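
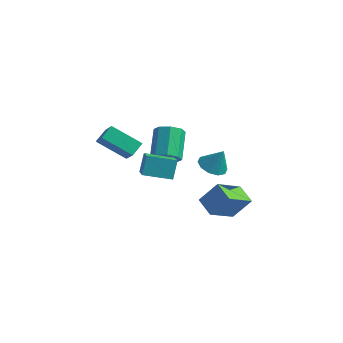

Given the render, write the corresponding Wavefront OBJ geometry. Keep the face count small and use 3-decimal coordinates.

v 2.043 -0.837 1.862
v 2.672 -0.312 1.49
v 2.637 -0.643 3.138
v 2.245 0.011 1.639
v 1.741 0.011 1.874
v 1.352 -0.313 2.105
v 1.227 -0.837 2.243
v 1.414 -1.361 2.235
v 1.841 -1.685 2.085
v 2.345 -1.685 1.85
v 2.734 -1.36 1.62
v 2.859 -0.836 1.482
v -3.304 2.478 -1.413
v -2.47 2.508 -0.981
v -3.222 3.992 0.366
v -4.056 3.962 -0.067
v -2.516 2.978 -1.524
v -3.267 4.462 -0.177
v -3.023 3.155 -2.002
v -3.775 4.639 -0.655
v -3.695 2.936 -2.135
v -4.447 4.419 -0.789
v -4.138 2.448 -1.846
v -4.89 3.932 -0.499
v -4.093 1.978 -1.303
v -4.844 3.462 0.044
v -3.585 1.801 -0.825
v -4.337 3.285 0.522
v -2.913 2.021 -0.691
v -3.665 3.504 0.655
v -3.753 -3.685 3.239
v -3.695 -2.852 3.752
v -2.112 -3.117 2.131
v -2.054 -2.284 2.644
v -2.826 -4.376 4.256
v -2.768 -3.543 4.769
v -1.185 -3.808 3.148
v -1.127 -2.975 3.661
v -0.206 1.256 -3.106
v 0.664 1.876 -1.77
v 0.202 3.056 -4.208
v 1.072 3.676 -2.873
v 0.928 0.704 -3.587
v 1.798 1.324 -2.252
v 1.336 2.504 -4.69
v 2.206 3.124 -3.354
v -1.644 -2.299 0.502
v -1.788 -1.638 1.647
v -2.733 -1.014 -0.377
v -2.877 -0.353 0.768
v -0.223 -1.347 0.132
v -0.367 -0.686 1.277
v -1.312 -0.062 -0.747
v -1.456 0.599 0.398
f 2 1 4
f 2 4 3
f 4 1 5
f 4 5 3
f 5 1 6
f 5 6 3
f 6 1 7
f 6 7 3
f 7 1 8
f 7 8 3
f 8 1 9
f 8 9 3
f 9 1 10
f 9 10 3
f 10 1 11
f 10 11 3
f 11 1 12
f 11 12 3
f 12 1 2
f 12 2 3
f 14 13 17
f 14 17 15
f 15 17 18
f 15 18 16
f 17 13 19
f 17 19 18
f 18 19 20
f 18 20 16
f 19 13 21
f 19 21 20
f 20 21 22
f 20 22 16
f 21 13 23
f 21 23 22
f 22 23 24
f 22 24 16
f 23 13 25
f 23 25 24
f 24 25 26
f 24 26 16
f 25 13 27
f 25 27 26
f 26 27 28
f 26 28 16
f 27 13 29
f 27 29 28
f 28 29 30
f 28 30 16
f 29 13 14
f 29 14 30
f 30 14 15
f 30 15 16
f 32 34 31
f 35 32 31
f 31 34 33
f 33 35 31
f 32 38 34
f 36 32 35
f 36 38 32
f 34 38 33
f 37 35 33
f 33 38 37
f 37 36 35
f 38 36 37
f 40 42 39
f 43 40 39
f 39 42 41
f 41 43 39
f 40 46 42
f 44 40 43
f 44 46 40
f 42 46 41
f 45 43 41
f 41 46 45
f 45 44 43
f 46 44 45
f 48 50 47
f 51 48 47
f 47 50 49
f 49 51 47
f 48 54 50
f 52 48 51
f 52 54 48
f 50 54 49
f 53 51 49
f 49 54 53
f 53 52 51
f 54 52 53



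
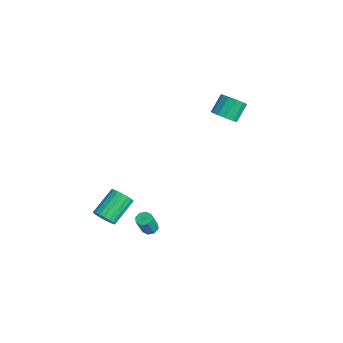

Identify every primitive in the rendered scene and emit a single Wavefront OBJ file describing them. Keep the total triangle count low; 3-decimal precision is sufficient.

v -0.035 -4.083 -4.005
v 0.248 -4.423 -3.362
v -0.562 -3.037 -2.273
v -0.845 -2.697 -2.915
v 0.502 -4.204 -3.452
v -0.308 -2.818 -2.362
v 0.65 -3.961 -3.651
v -0.161 -2.575 -2.561
v 0.662 -3.742 -3.92
v -0.149 -2.356 -2.831
v 0.536 -3.591 -4.206
v -0.274 -2.205 -3.117
v 0.297 -3.537 -4.452
v -0.513 -2.151 -3.363
v -0.008 -3.591 -4.61
v -0.818 -2.206 -3.52
v -0.318 -3.743 -4.647
v -1.128 -2.357 -3.558
v -0.572 -3.962 -4.558
v -1.382 -2.576 -3.468
v -0.719 -4.205 -4.359
v -1.53 -2.819 -3.269
v -0.731 -4.424 -4.089
v -1.542 -3.038 -3
v -0.606 -4.575 -3.803
v -1.416 -3.189 -2.714
v -0.367 -4.629 -3.557
v -1.177 -3.243 -2.468
v -0.062 -4.574 -3.4
v -0.872 -3.189 -2.31
v 1.826 -1.888 -4.01
v 2.205 -2.164 -4.234
v 2.594 -2.668 -2.954
v 2.214 -2.392 -2.73
v 2.325 -1.8 -4.127
v 2.713 -2.304 -2.846
v 2.152 -1.487 -3.951
v 2.54 -1.992 -2.671
v 1.788 -1.409 -3.81
v 2.176 -1.914 -2.53
v 1.446 -1.612 -3.786
v 1.835 -2.116 -2.506
v 1.327 -1.976 -3.894
v 1.715 -2.48 -2.613
v 1.5 -2.288 -4.069
v 1.888 -2.793 -2.789
v 1.864 -2.366 -4.21
v 2.252 -2.871 -2.93
v -0.827 3.545 2.537
v -0.107 3.382 2.958
v -0.553 4.173 4.025
v -1.273 4.335 3.603
v -0.026 3.777 2.7
v -0.472 4.567 3.766
v -0.199 4.098 2.39
v -0.645 4.888 3.456
v -0.571 4.244 2.126
v -1.017 5.034 3.192
v -1.025 4.167 1.993
v -1.471 4.957 3.059
v -1.416 3.893 2.032
v -1.862 4.683 3.099
v -1.62 3.509 2.232
v -2.066 4.299 3.298
v -1.572 3.135 2.529
v -2.018 3.926 3.595
v -1.287 2.892 2.828
v -1.733 3.682 3.894
v -0.857 2.857 3.034
v -1.303 3.647 4.101
v -0.417 3.039 3.083
v -0.863 3.829 4.149
f 2 1 5
f 2 5 3
f 3 5 6
f 3 6 4
f 5 1 7
f 5 7 6
f 6 7 8
f 6 8 4
f 7 1 9
f 7 9 8
f 8 9 10
f 8 10 4
f 9 1 11
f 9 11 10
f 10 11 12
f 10 12 4
f 11 1 13
f 11 13 12
f 12 13 14
f 12 14 4
f 13 1 15
f 13 15 14
f 14 15 16
f 14 16 4
f 15 1 17
f 15 17 16
f 16 17 18
f 16 18 4
f 17 1 19
f 17 19 18
f 18 19 20
f 18 20 4
f 19 1 21
f 19 21 20
f 20 21 22
f 20 22 4
f 21 1 23
f 21 23 22
f 22 23 24
f 22 24 4
f 23 1 25
f 23 25 24
f 24 25 26
f 24 26 4
f 25 1 27
f 25 27 26
f 26 27 28
f 26 28 4
f 27 1 29
f 27 29 28
f 28 29 30
f 28 30 4
f 29 1 2
f 29 2 30
f 30 2 3
f 30 3 4
f 32 31 35
f 32 35 33
f 33 35 36
f 33 36 34
f 35 31 37
f 35 37 36
f 36 37 38
f 36 38 34
f 37 31 39
f 37 39 38
f 38 39 40
f 38 40 34
f 39 31 41
f 39 41 40
f 40 41 42
f 40 42 34
f 41 31 43
f 41 43 42
f 42 43 44
f 42 44 34
f 43 31 45
f 43 45 44
f 44 45 46
f 44 46 34
f 45 31 47
f 45 47 46
f 46 47 48
f 46 48 34
f 47 31 32
f 47 32 48
f 48 32 33
f 48 33 34
f 50 49 53
f 50 53 51
f 51 53 54
f 51 54 52
f 53 49 55
f 53 55 54
f 54 55 56
f 54 56 52
f 55 49 57
f 55 57 56
f 56 57 58
f 56 58 52
f 57 49 59
f 57 59 58
f 58 59 60
f 58 60 52
f 59 49 61
f 59 61 60
f 60 61 62
f 60 62 52
f 61 49 63
f 61 63 62
f 62 63 64
f 62 64 52
f 63 49 65
f 63 65 64
f 64 65 66
f 64 66 52
f 65 49 67
f 65 67 66
f 66 67 68
f 66 68 52
f 67 49 69
f 67 69 68
f 68 69 70
f 68 70 52
f 69 49 71
f 69 71 70
f 70 71 72
f 70 72 52
f 71 49 50
f 71 50 72
f 72 50 51
f 72 51 52



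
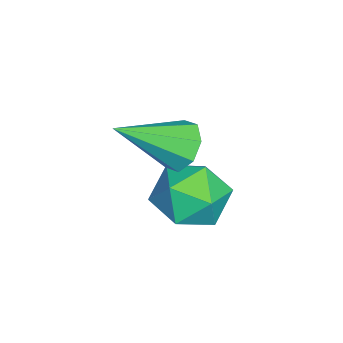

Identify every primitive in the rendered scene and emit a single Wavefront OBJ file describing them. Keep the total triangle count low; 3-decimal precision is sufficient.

v -1.87 1.985 -3.527
v -1.424 1.213 -3.179
v -3.156 1.587 -2.761
v -2.71 0.815 -2.413
v -2.45 1.689 -2.122
v -1.656 1.935 -2.596
v -2.924 0.865 -3.344
v -2.13 1.111 -3.818
v -2.076 0.521 -3.066
v -1.783 1.03 -2.311
v -2.797 1.77 -3.629
v -2.504 2.279 -2.874
v -2.247 1.207 -1.287
v -1.676 1.234 -1.638
v -1.573 -0.107 -0.293
v -1.671 1.545 -1.23
v -2.003 1.658 -0.856
v -2.477 1.507 -0.734
v -2.817 1.18 -0.936
v -2.822 0.869 -1.344
v -2.491 0.756 -1.718
v -2.016 0.907 -1.84
f 1 12 6
f 1 6 2
f 1 2 8
f 1 8 11
f 1 11 12
f 2 6 10
f 6 12 5
f 12 11 3
f 11 8 7
f 8 2 9
f 4 10 5
f 4 5 3
f 4 3 7
f 4 7 9
f 4 9 10
f 5 10 6
f 3 5 12
f 7 3 11
f 9 7 8
f 10 9 2
f 14 13 16
f 14 16 15
f 16 13 17
f 16 17 15
f 17 13 18
f 17 18 15
f 18 13 19
f 18 19 15
f 19 13 20
f 19 20 15
f 20 13 21
f 20 21 15
f 21 13 22
f 21 22 15
f 22 13 14
f 22 14 15



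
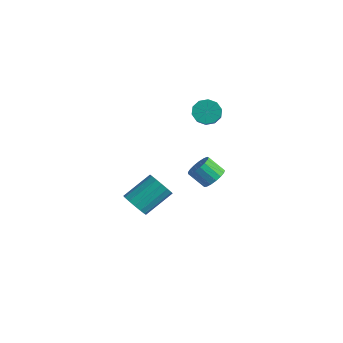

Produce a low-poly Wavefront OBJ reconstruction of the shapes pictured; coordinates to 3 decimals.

v -1.565 2.667 -1.675
v -0.962 2.591 -1.156
v -1.771 2.116 -0.285
v -2.375 2.193 -0.805
v -1.096 2.943 -1.089
v -1.906 2.468 -0.218
v -1.338 3.232 -1.156
v -2.148 2.757 -0.286
v -1.632 3.392 -1.342
v -2.442 2.917 -0.472
v -1.911 3.385 -1.605
v -2.72 2.911 -0.735
v -2.11 3.215 -1.884
v -2.92 2.74 -1.013
v -2.185 2.918 -2.115
v -2.994 2.444 -1.244
v -2.117 2.565 -2.245
v -2.927 2.09 -1.375
v -1.923 2.235 -2.245
v -2.733 1.76 -1.374
v -1.648 2.004 -2.114
v -2.457 1.529 -1.244
v -1.353 1.925 -1.883
v -2.162 1.45 -1.012
v -1.107 2.016 -1.604
v -1.916 1.541 -0.734
v -0.965 2.256 -1.342
v -1.775 1.781 -0.471
v 0.213 -4.49 0.578
v 0.987 -4.752 0.724
v 1.301 -3.213 1.828
v 0.527 -2.95 1.682
v 1.017 -4.506 0.373
v 1.331 -2.967 1.477
v 0.832 -4.256 0.077
v 1.146 -2.717 1.181
v 0.481 -4.069 -0.085
v 0.795 -2.529 1.019
v 0.059 -3.994 -0.069
v 0.372 -2.455 1.035
v -0.323 -4.052 0.12
v -0.009 -2.513 1.224
v -0.561 -4.227 0.432
v -0.247 -2.688 1.536
v -0.591 -4.473 0.783
v -0.277 -2.934 1.887
v -0.406 -4.723 1.079
v -0.092 -3.184 2.183
v -0.055 -4.911 1.241
v 0.259 -3.371 2.345
v 0.368 -4.985 1.225
v 0.681 -3.446 2.329
v 0.749 -4.927 1.036
v 1.063 -3.388 2.14
v -2.875 3.274 2.784
v -2.567 2.892 2.115
v -1.756 2.124 2.926
v -2.065 2.506 3.596
v -2.275 3.303 2.212
v -1.464 2.535 3.023
v -2.212 3.702 2.528
v -1.402 2.934 3.339
v -2.403 3.938 2.941
v -1.593 3.17 3.753
v -2.774 3.92 3.295
v -1.964 3.153 4.106
v -3.184 3.656 3.454
v -2.373 2.888 4.265
v -3.476 3.245 3.357
v -2.665 2.477 4.168
v -3.538 2.846 3.041
v -2.728 2.078 3.852
v -3.347 2.61 2.627
v -2.537 1.842 3.439
v -2.976 2.627 2.274
v -2.166 1.86 3.085
f 2 1 5
f 2 5 3
f 3 5 6
f 3 6 4
f 5 1 7
f 5 7 6
f 6 7 8
f 6 8 4
f 7 1 9
f 7 9 8
f 8 9 10
f 8 10 4
f 9 1 11
f 9 11 10
f 10 11 12
f 10 12 4
f 11 1 13
f 11 13 12
f 12 13 14
f 12 14 4
f 13 1 15
f 13 15 14
f 14 15 16
f 14 16 4
f 15 1 17
f 15 17 16
f 16 17 18
f 16 18 4
f 17 1 19
f 17 19 18
f 18 19 20
f 18 20 4
f 19 1 21
f 19 21 20
f 20 21 22
f 20 22 4
f 21 1 23
f 21 23 22
f 22 23 24
f 22 24 4
f 23 1 25
f 23 25 24
f 24 25 26
f 24 26 4
f 25 1 27
f 25 27 26
f 26 27 28
f 26 28 4
f 27 1 2
f 27 2 28
f 28 2 3
f 28 3 4
f 30 29 33
f 30 33 31
f 31 33 34
f 31 34 32
f 33 29 35
f 33 35 34
f 34 35 36
f 34 36 32
f 35 29 37
f 35 37 36
f 36 37 38
f 36 38 32
f 37 29 39
f 37 39 38
f 38 39 40
f 38 40 32
f 39 29 41
f 39 41 40
f 40 41 42
f 40 42 32
f 41 29 43
f 41 43 42
f 42 43 44
f 42 44 32
f 43 29 45
f 43 45 44
f 44 45 46
f 44 46 32
f 45 29 47
f 45 47 46
f 46 47 48
f 46 48 32
f 47 29 49
f 47 49 48
f 48 49 50
f 48 50 32
f 49 29 51
f 49 51 50
f 50 51 52
f 50 52 32
f 51 29 53
f 51 53 52
f 52 53 54
f 52 54 32
f 53 29 30
f 53 30 54
f 54 30 31
f 54 31 32
f 56 55 59
f 56 59 57
f 57 59 60
f 57 60 58
f 59 55 61
f 59 61 60
f 60 61 62
f 60 62 58
f 61 55 63
f 61 63 62
f 62 63 64
f 62 64 58
f 63 55 65
f 63 65 64
f 64 65 66
f 64 66 58
f 65 55 67
f 65 67 66
f 66 67 68
f 66 68 58
f 67 55 69
f 67 69 68
f 68 69 70
f 68 70 58
f 69 55 71
f 69 71 70
f 70 71 72
f 70 72 58
f 71 55 73
f 71 73 72
f 72 73 74
f 72 74 58
f 73 55 75
f 73 75 74
f 74 75 76
f 74 76 58
f 75 55 56
f 75 56 76
f 76 56 57
f 76 57 58



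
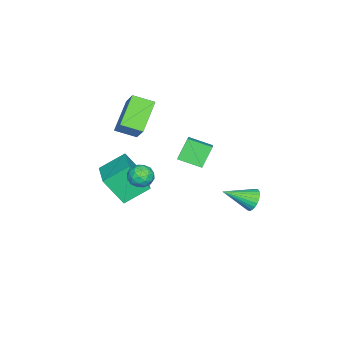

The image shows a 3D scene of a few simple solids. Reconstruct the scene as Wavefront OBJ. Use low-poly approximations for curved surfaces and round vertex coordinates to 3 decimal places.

v 0.395 0.109 3.99
v 1.495 0.525 4.694
v 0.193 1.346 3.576
v 1.292 1.762 4.28
v 1.168 -0.122 2.92
v 2.267 0.294 3.624
v 0.965 1.115 2.506
v 2.065 1.531 3.21
v 1.102 -1.712 1.55
v 1.588 -1.232 1.248
v 1.932 -2.588 1.492
v 2.418 -2.108 1.19
v 2.213 -2.032 1.903
v 1.7 -1.49 1.94
v 1.82 -2.33 0.8
v 1.307 -1.788 0.837
v 2.031 -1.614 0.785
v 2.274 -1.43 1.466
v 1.246 -2.39 1.274
v 1.489 -2.206 1.955
v 1.272 -1.395 1.404
v 2.248 -2.425 1.336
v 2.127 -2.38 1.755
v 2.413 -2.098 1.577
v 1.338 -1.547 1.811
v 1.623 -1.265 1.633
v 1.991 -1.735 2.018
v 1.897 -2.555 1.107
v 2.182 -2.273 0.929
v 1.107 -1.722 1.163
v 1.393 -1.44 0.985
v 1.529 -2.085 0.722
v 1.818 -1.337 0.954
v 2.306 -1.852 0.92
v 1.955 -1.983 0.691
v 1.653 -1.664 0.712
v 1.961 -1.229 1.355
v 2.449 -1.744 1.32
v 2.328 -1.699 1.74
v 2.027 -1.381 1.761
v 2.221 -1.453 1.082
v 1.071 -2.076 1.42
v 1.559 -2.591 1.385
v 1.493 -2.439 0.979
v 1.192 -2.121 1
v 1.214 -1.968 1.82
v 1.702 -2.483 1.786
v 1.867 -2.156 2.028
v 1.565 -1.837 2.049
v 1.299 -2.367 1.658
v -3.884 2.047 -3.299
v -3.327 2.086 -3.784
v -3.056 0.633 -2.461
v -3.233 2.264 -3.576
v -3.239 2.408 -3.326
v -3.343 2.498 -3.072
v -3.529 2.519 -2.853
v -3.769 2.468 -2.701
v -4.027 2.353 -2.64
v -4.263 2.191 -2.68
v -4.441 2.008 -2.813
v -4.535 1.83 -3.021
v -4.529 1.686 -3.271
v -4.425 1.596 -3.525
v -4.239 1.575 -3.745
v -3.999 1.626 -3.896
v -3.741 1.741 -3.957
v -3.505 1.902 -3.918
v -1.759 -3.696 1.521
v -1.401 -4.831 1.965
v -3.392 -3.728 2.761
v -3.033 -4.862 3.204
v -0.807 -2.898 2.796
v -0.448 -4.032 3.239
v -2.439 -2.929 4.035
v -2.081 -4.064 4.479
v 0.487 -4.847 0.25
v -0.395 -3.755 1.117
v 0.26 -3.795 -1.304
v -0.622 -2.703 -0.437
v 2.202 -3.817 0.697
v 1.32 -2.725 1.564
v 1.975 -2.765 -0.857
v 1.093 -1.673 0.01
f 2 4 1
f 5 2 1
f 1 4 3
f 3 5 1
f 2 8 4
f 6 2 5
f 6 8 2
f 4 8 3
f 7 5 3
f 3 8 7
f 7 6 5
f 8 6 7
f 9 46 25
f 46 20 49
f 25 49 14
f 46 49 25
f 9 25 21
f 25 14 26
f 21 26 10
f 25 26 21
f 9 21 30
f 21 10 31
f 30 31 16
f 21 31 30
f 9 30 42
f 30 16 45
f 42 45 19
f 30 45 42
f 9 42 46
f 42 19 50
f 46 50 20
f 42 50 46
f 10 26 37
f 26 14 40
f 37 40 18
f 26 40 37
f 14 49 27
f 49 20 48
f 27 48 13
f 49 48 27
f 20 50 47
f 50 19 43
f 47 43 11
f 50 43 47
f 19 45 44
f 45 16 32
f 44 32 15
f 45 32 44
f 16 31 36
f 31 10 33
f 36 33 17
f 31 33 36
f 12 38 24
f 38 18 39
f 24 39 13
f 38 39 24
f 12 24 22
f 24 13 23
f 22 23 11
f 24 23 22
f 12 22 29
f 22 11 28
f 29 28 15
f 22 28 29
f 12 29 34
f 29 15 35
f 34 35 17
f 29 35 34
f 12 34 38
f 34 17 41
f 38 41 18
f 34 41 38
f 13 39 27
f 39 18 40
f 27 40 14
f 39 40 27
f 11 23 47
f 23 13 48
f 47 48 20
f 23 48 47
f 15 28 44
f 28 11 43
f 44 43 19
f 28 43 44
f 17 35 36
f 35 15 32
f 36 32 16
f 35 32 36
f 18 41 37
f 41 17 33
f 37 33 10
f 41 33 37
f 52 51 54
f 52 54 53
f 54 51 55
f 54 55 53
f 55 51 56
f 55 56 53
f 56 51 57
f 56 57 53
f 57 51 58
f 57 58 53
f 58 51 59
f 58 59 53
f 59 51 60
f 59 60 53
f 60 51 61
f 60 61 53
f 61 51 62
f 61 62 53
f 62 51 63
f 62 63 53
f 63 51 64
f 63 64 53
f 64 51 65
f 64 65 53
f 65 51 66
f 65 66 53
f 66 51 67
f 66 67 53
f 67 51 68
f 67 68 53
f 68 51 52
f 68 52 53
f 70 72 69
f 73 70 69
f 69 72 71
f 71 73 69
f 70 76 72
f 74 70 73
f 74 76 70
f 72 76 71
f 75 73 71
f 71 76 75
f 75 74 73
f 76 74 75
f 78 80 77
f 81 78 77
f 77 80 79
f 79 81 77
f 78 84 80
f 82 78 81
f 82 84 78
f 80 84 79
f 83 81 79
f 79 84 83
f 83 82 81
f 84 82 83



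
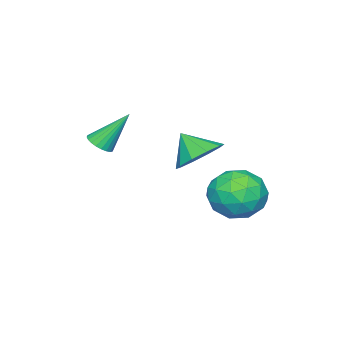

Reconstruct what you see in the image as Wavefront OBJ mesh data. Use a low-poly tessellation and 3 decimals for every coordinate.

v -0.557 3.248 -0.41
v 0.077 3.277 -1.488
v -1.017 1.303 -0.732
v -0.383 1.332 -1.81
v 0.23 1.409 -0.722
v 0.514 2.611 -0.523
v -1.454 1.969 -1.697
v -1.17 3.171 -1.498
v -0.478 2.486 -2.284
v 0.563 2.14 -1.681
v -1.503 2.44 -0.539
v -0.462 2.094 0.064
v -0.199 3.433 -0.921
v -0.741 1.147 -1.299
v -0.38 1.192 -0.66
v -0.008 1.209 -1.294
v 0.057 3.042 -0.353
v 0.43 3.059 -0.987
v 0.52 1.961 -0.537
v -1.37 1.521 -1.233
v -0.997 1.538 -1.867
v -0.932 3.371 -0.926
v -0.56 3.388 -1.56
v -1.46 2.619 -1.683
v -0.153 2.985 -2.022
v -0.423 1.842 -2.211
v -1.053 2.216 -2.145
v -0.886 2.923 -2.028
v 0.459 2.782 -1.668
v 0.188 1.639 -1.857
v 0.549 1.684 -1.218
v 0.716 2.391 -1.101
v 0.133 2.317 -2.136
v -1.128 2.941 -0.363
v -1.399 1.798 -0.552
v -1.656 2.189 -1.119
v -1.489 2.896 -1.002
v -0.517 2.738 -0.009
v -0.787 1.595 -0.198
v -0.054 1.657 -0.192
v 0.113 2.364 -0.075
v -1.073 2.263 -0.084
v 1.931 -2.289 1.308
v 2.487 -2.072 1.433
v 1.249 -1.411 2.812
v 2.4 -1.9 1.293
v 2.242 -1.787 1.156
v 2.036 -1.751 1.041
v 1.814 -1.797 0.968
v 1.61 -1.918 0.946
v 1.455 -2.095 0.979
v 1.372 -2.302 1.063
v 1.375 -2.507 1.183
v 1.461 -2.679 1.323
v 1.62 -2.792 1.461
v 1.825 -2.828 1.575
v 2.047 -2.782 1.649
v 2.251 -2.661 1.671
v 2.406 -2.484 1.637
v 2.489 -2.277 1.554
v 2.016 2.241 1.85
v 3.031 2.05 1.728
v 1.964 1.359 2.79
v 2.969 2.518 2.164
v 2.542 2.88 2.481
v 1.915 2.998 2.556
v 1.326 2.827 2.362
v 1.001 2.432 1.973
v 1.064 1.965 1.537
v 1.491 1.603 1.22
v 2.118 1.485 1.145
v 2.707 1.656 1.339
f 1 38 17
f 38 12 41
f 17 41 6
f 38 41 17
f 1 17 13
f 17 6 18
f 13 18 2
f 17 18 13
f 1 13 22
f 13 2 23
f 22 23 8
f 13 23 22
f 1 22 34
f 22 8 37
f 34 37 11
f 22 37 34
f 1 34 38
f 34 11 42
f 38 42 12
f 34 42 38
f 2 18 29
f 18 6 32
f 29 32 10
f 18 32 29
f 6 41 19
f 41 12 40
f 19 40 5
f 41 40 19
f 12 42 39
f 42 11 35
f 39 35 3
f 42 35 39
f 11 37 36
f 37 8 24
f 36 24 7
f 37 24 36
f 8 23 28
f 23 2 25
f 28 25 9
f 23 25 28
f 4 30 16
f 30 10 31
f 16 31 5
f 30 31 16
f 4 16 14
f 16 5 15
f 14 15 3
f 16 15 14
f 4 14 21
f 14 3 20
f 21 20 7
f 14 20 21
f 4 21 26
f 21 7 27
f 26 27 9
f 21 27 26
f 4 26 30
f 26 9 33
f 30 33 10
f 26 33 30
f 5 31 19
f 31 10 32
f 19 32 6
f 31 32 19
f 3 15 39
f 15 5 40
f 39 40 12
f 15 40 39
f 7 20 36
f 20 3 35
f 36 35 11
f 20 35 36
f 9 27 28
f 27 7 24
f 28 24 8
f 27 24 28
f 10 33 29
f 33 9 25
f 29 25 2
f 33 25 29
f 44 43 46
f 44 46 45
f 46 43 47
f 46 47 45
f 47 43 48
f 47 48 45
f 48 43 49
f 48 49 45
f 49 43 50
f 49 50 45
f 50 43 51
f 50 51 45
f 51 43 52
f 51 52 45
f 52 43 53
f 52 53 45
f 53 43 54
f 53 54 45
f 54 43 55
f 54 55 45
f 55 43 56
f 55 56 45
f 56 43 57
f 56 57 45
f 57 43 58
f 57 58 45
f 58 43 59
f 58 59 45
f 59 43 60
f 59 60 45
f 60 43 44
f 60 44 45
f 62 61 64
f 62 64 63
f 64 61 65
f 64 65 63
f 65 61 66
f 65 66 63
f 66 61 67
f 66 67 63
f 67 61 68
f 67 68 63
f 68 61 69
f 68 69 63
f 69 61 70
f 69 70 63
f 70 61 71
f 70 71 63
f 71 61 72
f 71 72 63
f 72 61 62
f 72 62 63



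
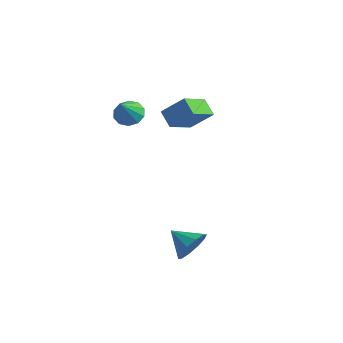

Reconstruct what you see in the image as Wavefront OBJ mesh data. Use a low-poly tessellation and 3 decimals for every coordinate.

v -1.74 -1.834 2.208
v -1.334 -2.265 1.699
v -1.26 -2.806 3.412
v -1.044 -1.917 1.864
v -1.02 -1.537 2.161
v -1.271 -1.271 2.475
v -1.701 -1.22 2.687
v -2.145 -1.404 2.716
v -2.435 -1.752 2.551
v -2.459 -2.132 2.255
v -2.209 -2.398 1.94
v -1.779 -2.449 1.728
v 3.931 -3.425 -3.628
v 4.36 -3.663 -2.814
v 2.709 -3.595 -3.032
v 4.28 -3.082 -2.814
v 4.066 -2.631 -3.124
v 3.801 -2.484 -3.627
v 3.586 -2.697 -4.13
v 3.502 -3.188 -4.441
v 3.582 -3.769 -4.442
v 3.796 -4.219 -4.131
v 4.061 -4.366 -3.629
v 4.277 -4.154 -3.125
v -0.123 0.68 0.816
v 0.028 -0.895 1.608
v -0.933 0.91 1.427
v -0.782 -0.666 2.219
v 0.822 1.286 1.841
v 0.973 -0.29 2.633
v 0.012 1.515 2.452
v 0.163 -0.06 3.244
f 2 1 4
f 2 4 3
f 4 1 5
f 4 5 3
f 5 1 6
f 5 6 3
f 6 1 7
f 6 7 3
f 7 1 8
f 7 8 3
f 8 1 9
f 8 9 3
f 9 1 10
f 9 10 3
f 10 1 11
f 10 11 3
f 11 1 12
f 11 12 3
f 12 1 2
f 12 2 3
f 14 13 16
f 14 16 15
f 16 13 17
f 16 17 15
f 17 13 18
f 17 18 15
f 18 13 19
f 18 19 15
f 19 13 20
f 19 20 15
f 20 13 21
f 20 21 15
f 21 13 22
f 21 22 15
f 22 13 23
f 22 23 15
f 23 13 24
f 23 24 15
f 24 13 14
f 24 14 15
f 26 28 25
f 29 26 25
f 25 28 27
f 27 29 25
f 26 32 28
f 30 26 29
f 30 32 26
f 28 32 27
f 31 29 27
f 27 32 31
f 31 30 29
f 32 30 31



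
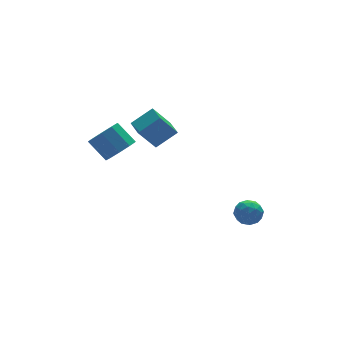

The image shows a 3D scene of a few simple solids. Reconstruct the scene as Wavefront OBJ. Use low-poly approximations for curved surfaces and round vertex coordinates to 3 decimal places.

v -2.055 -0.271 0.894
v -1.286 0.002 1.093
v -1.796 0.804 1.965
v -2.565 0.531 1.766
v -1.505 0.322 0.67
v -2.015 1.125 1.541
v -1.981 0.365 0.351
v -2.491 1.168 1.223
v -2.492 0.11 0.287
v -3.002 0.913 1.158
v -2.798 -0.323 0.507
v -3.309 0.48 1.378
v -2.757 -0.732 0.908
v -3.267 0.07 1.779
v -2.387 -0.926 1.303
v -2.897 -0.123 2.174
v -1.862 -0.813 1.507
v -2.372 -0.01 2.378
v -1.427 -0.447 1.424
v -1.937 0.356 2.295
v -1.632 -1.205 2.524
v -0.625 -1.286 3.26
v -1.551 -0.208 2.523
v -0.544 -0.289 3.259
v -0.816 -1.271 1.401
v 0.191 -1.352 2.137
v -0.735 -0.274 1.4
v 0.272 -0.355 2.136
v 3.03 -1.823 -3.059
v 3.7 -2.095 -3.009
v 2.86 -2.425 -4.051
v 3.53 -2.697 -4.001
v 3.021 -2.899 -3.526
v 3.126 -2.527 -2.913
v 3.434 -1.993 -4.147
v 3.539 -1.621 -3.534
v 3.95 -2.2 -3.681
v 3.695 -2.76 -3.298
v 2.865 -1.76 -3.762
v 2.61 -2.32 -3.379
v 3.38 -1.906 -2.946
v 3.18 -2.614 -4.114
v 2.88 -2.733 -3.834
v 3.275 -2.893 -3.805
v 3.042 -2.16 -2.89
v 3.436 -2.32 -2.861
v 3.037 -2.793 -3.165
v 3.124 -2.2 -4.199
v 3.518 -2.36 -4.17
v 3.285 -1.627 -3.255
v 3.68 -1.787 -3.226
v 3.523 -1.727 -3.895
v 3.921 -2.127 -3.312
v 3.821 -2.482 -3.896
v 3.765 -2.068 -3.982
v 3.827 -1.849 -3.621
v 3.771 -2.457 -3.087
v 3.671 -2.811 -3.671
v 3.371 -2.93 -3.391
v 3.433 -2.711 -3.031
v 3.918 -2.519 -3.482
v 2.889 -1.709 -3.389
v 2.789 -2.063 -3.973
v 3.127 -1.809 -4.029
v 3.189 -1.59 -3.669
v 2.739 -2.038 -3.164
v 2.639 -2.393 -3.748
v 2.733 -2.671 -3.439
v 2.795 -2.452 -3.078
v 2.642 -2.001 -3.578
f 2 1 5
f 2 5 3
f 3 5 6
f 3 6 4
f 5 1 7
f 5 7 6
f 6 7 8
f 6 8 4
f 7 1 9
f 7 9 8
f 8 9 10
f 8 10 4
f 9 1 11
f 9 11 10
f 10 11 12
f 10 12 4
f 11 1 13
f 11 13 12
f 12 13 14
f 12 14 4
f 13 1 15
f 13 15 14
f 14 15 16
f 14 16 4
f 15 1 17
f 15 17 16
f 16 17 18
f 16 18 4
f 17 1 19
f 17 19 18
f 18 19 20
f 18 20 4
f 19 1 2
f 19 2 20
f 20 2 3
f 20 3 4
f 22 24 21
f 25 22 21
f 21 24 23
f 23 25 21
f 22 28 24
f 26 22 25
f 26 28 22
f 24 28 23
f 27 25 23
f 23 28 27
f 27 26 25
f 28 26 27
f 29 66 45
f 66 40 69
f 45 69 34
f 66 69 45
f 29 45 41
f 45 34 46
f 41 46 30
f 45 46 41
f 29 41 50
f 41 30 51
f 50 51 36
f 41 51 50
f 29 50 62
f 50 36 65
f 62 65 39
f 50 65 62
f 29 62 66
f 62 39 70
f 66 70 40
f 62 70 66
f 30 46 57
f 46 34 60
f 57 60 38
f 46 60 57
f 34 69 47
f 69 40 68
f 47 68 33
f 69 68 47
f 40 70 67
f 70 39 63
f 67 63 31
f 70 63 67
f 39 65 64
f 65 36 52
f 64 52 35
f 65 52 64
f 36 51 56
f 51 30 53
f 56 53 37
f 51 53 56
f 32 58 44
f 58 38 59
f 44 59 33
f 58 59 44
f 32 44 42
f 44 33 43
f 42 43 31
f 44 43 42
f 32 42 49
f 42 31 48
f 49 48 35
f 42 48 49
f 32 49 54
f 49 35 55
f 54 55 37
f 49 55 54
f 32 54 58
f 54 37 61
f 58 61 38
f 54 61 58
f 33 59 47
f 59 38 60
f 47 60 34
f 59 60 47
f 31 43 67
f 43 33 68
f 67 68 40
f 43 68 67
f 35 48 64
f 48 31 63
f 64 63 39
f 48 63 64
f 37 55 56
f 55 35 52
f 56 52 36
f 55 52 56
f 38 61 57
f 61 37 53
f 57 53 30
f 61 53 57



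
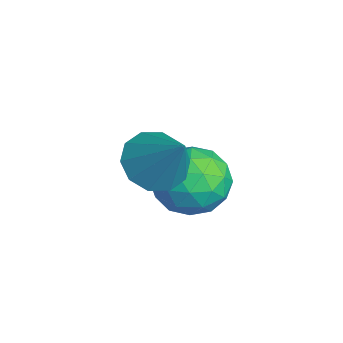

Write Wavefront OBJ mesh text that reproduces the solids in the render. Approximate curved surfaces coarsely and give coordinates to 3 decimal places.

v -0.093 -2.961 2.392
v 0.579 -2.783 1.806
v 0.973 -2.519 3.748
v 0.285 -2.31 1.882
v -0.153 -2.085 2.154
v -0.568 -2.195 2.516
v -0.802 -2.598 2.832
v -0.765 -3.139 2.979
v -0.471 -3.613 2.903
v -0.033 -3.837 2.631
v 0.382 -3.727 2.269
v 0.616 -3.325 1.953
v -1.549 -1.067 0.373
v -0.471 -1.054 0.187
v -1.389 -2.626 1.193
v -0.311 -2.613 1.007
v -0.753 -1.904 1.713
v -0.852 -0.94 1.206
v -1.008 -2.74 0.174
v -1.107 -1.776 -0.333
v -0.137 -2.088 0.064
v 0.021 -1.571 1.015
v -1.881 -2.109 0.365
v -1.723 -1.592 1.316
v -1.024 -0.923 0.208
v -0.836 -2.757 1.172
v -1.095 -2.34 1.587
v -0.462 -2.332 1.478
v -1.248 -0.857 0.807
v -0.614 -0.849 0.697
v -0.78 -1.349 1.594
v -1.246 -2.831 0.683
v -0.612 -2.823 0.573
v -1.398 -1.348 -0.098
v -0.765 -1.34 -0.207
v -1.08 -2.331 -0.214
v -0.195 -1.524 0.026
v -0.1 -2.44 0.509
v -0.51 -2.515 0.019
v -0.568 -1.948 -0.279
v -0.102 -1.22 0.585
v -0.007 -2.137 1.067
v -0.267 -1.72 1.482
v -0.325 -1.153 1.184
v 0.095 -1.828 0.513
v -1.853 -1.543 0.313
v -1.758 -2.46 0.795
v -1.535 -2.527 0.196
v -1.593 -1.96 -0.102
v -1.76 -1.24 0.871
v -1.665 -2.156 1.354
v -1.292 -1.732 1.659
v -1.35 -1.165 1.361
v -1.955 -1.852 0.867
f 2 1 4
f 2 4 3
f 4 1 5
f 4 5 3
f 5 1 6
f 5 6 3
f 6 1 7
f 6 7 3
f 7 1 8
f 7 8 3
f 8 1 9
f 8 9 3
f 9 1 10
f 9 10 3
f 10 1 11
f 10 11 3
f 11 1 12
f 11 12 3
f 12 1 2
f 12 2 3
f 13 50 29
f 50 24 53
f 29 53 18
f 50 53 29
f 13 29 25
f 29 18 30
f 25 30 14
f 29 30 25
f 13 25 34
f 25 14 35
f 34 35 20
f 25 35 34
f 13 34 46
f 34 20 49
f 46 49 23
f 34 49 46
f 13 46 50
f 46 23 54
f 50 54 24
f 46 54 50
f 14 30 41
f 30 18 44
f 41 44 22
f 30 44 41
f 18 53 31
f 53 24 52
f 31 52 17
f 53 52 31
f 24 54 51
f 54 23 47
f 51 47 15
f 54 47 51
f 23 49 48
f 49 20 36
f 48 36 19
f 49 36 48
f 20 35 40
f 35 14 37
f 40 37 21
f 35 37 40
f 16 42 28
f 42 22 43
f 28 43 17
f 42 43 28
f 16 28 26
f 28 17 27
f 26 27 15
f 28 27 26
f 16 26 33
f 26 15 32
f 33 32 19
f 26 32 33
f 16 33 38
f 33 19 39
f 38 39 21
f 33 39 38
f 16 38 42
f 38 21 45
f 42 45 22
f 38 45 42
f 17 43 31
f 43 22 44
f 31 44 18
f 43 44 31
f 15 27 51
f 27 17 52
f 51 52 24
f 27 52 51
f 19 32 48
f 32 15 47
f 48 47 23
f 32 47 48
f 21 39 40
f 39 19 36
f 40 36 20
f 39 36 40
f 22 45 41
f 45 21 37
f 41 37 14
f 45 37 41



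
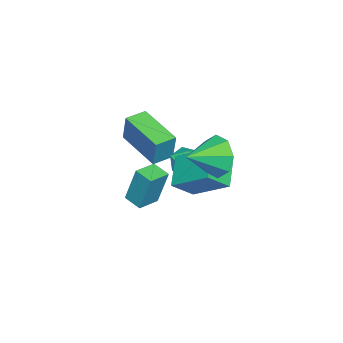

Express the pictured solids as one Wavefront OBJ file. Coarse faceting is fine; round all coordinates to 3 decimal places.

v -1.766 -0.183 -1.658
v -1.44 1.441 -0.573
v -0.496 0.121 -2.494
v -0.17 1.744 -1.408
v -1.09 -0.844 -0.872
v -0.764 0.779 0.214
v 0.18 -0.541 -1.707
v 0.506 1.083 -0.622
v -3.557 -4.121 -2.018
v -3.299 -3.879 -0.654
v -4.384 -3.581 -1.958
v -4.126 -3.339 -0.593
v -2.434 -2.341 -2.547
v -2.176 -2.099 -1.182
v -3.261 -1.801 -2.486
v -3.003 -1.559 -1.122
v -3.127 -3.074 -4.79
v -3.099 -2.568 -3.001
v -2.789 -2.293 -5.016
v -2.761 -1.787 -3.227
v -2.139 -3.473 -4.693
v -2.111 -2.967 -2.904
v -1.801 -2.692 -4.919
v -1.773 -2.186 -3.13
v -2.849 -0.491 -2.299
v -2.383 -1.113 -2.315
v -3.817 -1.207 -2.665
v -3.351 -1.829 -2.681
v -3.539 -1.501 -2.001
v -2.94 -1.058 -1.775
v -3.26 -1.262 -3.205
v -2.661 -0.819 -2.979
v -2.637 -1.59 -2.875
v -2.809 -1.738 -2.13
v -3.391 -0.582 -2.85
v -3.563 -0.73 -2.105
v 0.557 1.458 0.702
v 1.079 1.689 -0.143
v 1.663 0.622 1.158
v 1.217 2.19 0.44
v 0.968 2.262 1.176
v 0.478 1.863 1.635
v 0.034 1.227 1.547
v -0.104 0.726 0.964
v 0.145 0.654 0.227
v 0.635 1.053 -0.231
f 2 4 1
f 5 2 1
f 1 4 3
f 3 5 1
f 2 8 4
f 6 2 5
f 6 8 2
f 4 8 3
f 7 5 3
f 3 8 7
f 7 6 5
f 8 6 7
f 10 12 9
f 13 10 9
f 9 12 11
f 11 13 9
f 10 16 12
f 14 10 13
f 14 16 10
f 12 16 11
f 15 13 11
f 11 16 15
f 15 14 13
f 16 14 15
f 18 20 17
f 21 18 17
f 17 20 19
f 19 21 17
f 18 24 20
f 22 18 21
f 22 24 18
f 20 24 19
f 23 21 19
f 19 24 23
f 23 22 21
f 24 22 23
f 25 36 30
f 25 30 26
f 25 26 32
f 25 32 35
f 25 35 36
f 26 30 34
f 30 36 29
f 36 35 27
f 35 32 31
f 32 26 33
f 28 34 29
f 28 29 27
f 28 27 31
f 28 31 33
f 28 33 34
f 29 34 30
f 27 29 36
f 31 27 35
f 33 31 32
f 34 33 26
f 38 37 40
f 38 40 39
f 40 37 41
f 40 41 39
f 41 37 42
f 41 42 39
f 42 37 43
f 42 43 39
f 43 37 44
f 43 44 39
f 44 37 45
f 44 45 39
f 45 37 46
f 45 46 39
f 46 37 38
f 46 38 39



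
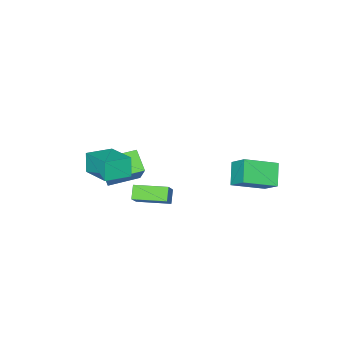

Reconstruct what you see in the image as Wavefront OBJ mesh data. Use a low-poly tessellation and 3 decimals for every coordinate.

v 1.659 1.925 -0.673
v 1.121 1.49 -0.022
v 2.52 2.48 0.408
v 1.983 2.045 1.06
v 2.817 0.335 -0.78
v 2.28 -0.1 -0.128
v 3.679 0.89 0.302
v 3.141 0.455 0.953
v -3.058 1.933 0.218
v -2.91 3.045 1.214
v -4.857 2.89 -0.584
v -4.71 4.002 0.412
v -2.17 2.738 -0.812
v -2.023 3.85 0.184
v -3.97 3.695 -1.614
v -3.822 4.807 -0.618
v 2.559 -1.886 0.735
v 2.256 -2.217 1.976
v 2.947 0.112 1.363
v 2.643 -0.22 2.604
v 4.137 -2.28 1.016
v 3.833 -2.612 2.257
v 4.524 -0.283 1.644
v 4.221 -0.614 2.885
v 2.072 -2.849 -1.777
v 1.638 -3.981 -0.877
v 0.302 -2.047 -1.621
v -0.132 -3.179 -0.722
v 2.712 -1.761 -0.098
v 2.278 -2.893 0.801
v 0.942 -0.959 0.057
v 0.508 -2.091 0.957
f 2 4 1
f 5 2 1
f 1 4 3
f 3 5 1
f 2 8 4
f 6 2 5
f 6 8 2
f 4 8 3
f 7 5 3
f 3 8 7
f 7 6 5
f 8 6 7
f 10 12 9
f 13 10 9
f 9 12 11
f 11 13 9
f 10 16 12
f 14 10 13
f 14 16 10
f 12 16 11
f 15 13 11
f 11 16 15
f 15 14 13
f 16 14 15
f 18 20 17
f 21 18 17
f 17 20 19
f 19 21 17
f 18 24 20
f 22 18 21
f 22 24 18
f 20 24 19
f 23 21 19
f 19 24 23
f 23 22 21
f 24 22 23
f 26 28 25
f 29 26 25
f 25 28 27
f 27 29 25
f 26 32 28
f 30 26 29
f 30 32 26
f 28 32 27
f 31 29 27
f 27 32 31
f 31 30 29
f 32 30 31



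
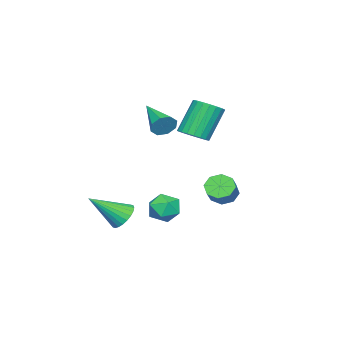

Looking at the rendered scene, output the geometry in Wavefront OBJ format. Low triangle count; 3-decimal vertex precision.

v -3.232 -0.487 1.178
v -2.884 -0.493 1.774
v -4.428 -2.113 1.862
v -3.307 -0.176 1.79
v -3.685 -0.041 1.447
v -3.799 -0.168 0.947
v -3.581 -0.482 0.583
v -3.158 -0.799 0.567
v -2.78 -0.933 0.91
v -2.666 -0.806 1.41
v -0.844 -1.299 -3.934
v -0.458 -1.62 -4.557
v 0.184 -2.521 -2.666
v -0.268 -1.384 -4.483
v -0.166 -1.135 -4.326
v -0.167 -0.91 -4.109
v -0.271 -0.745 -3.865
v -0.462 -0.664 -3.632
v -0.712 -0.68 -3.445
v -0.981 -0.79 -3.333
v -1.23 -0.977 -3.312
v -1.42 -1.213 -3.386
v -1.522 -1.463 -3.543
v -1.521 -1.687 -3.76
v -1.417 -1.852 -4.003
v -1.226 -1.933 -4.236
v -0.977 -1.918 -4.423
v -0.707 -1.808 -4.536
v -3.075 2.717 -2.409
v -2.629 2.859 -2.983
v -1.739 3.125 -2.224
v -2.185 2.983 -1.651
v -2.913 3.318 -2.81
v -2.022 3.584 -2.051
v -3.292 3.425 -2.403
v -2.401 3.69 -1.644
v -3.544 3.117 -2
v -2.653 3.383 -1.241
v -3.521 2.575 -1.836
v -2.631 2.841 -1.077
v -3.238 2.116 -2.009
v -2.347 2.382 -1.25
v -2.859 2.01 -2.416
v -1.968 2.275 -1.657
v -2.607 2.317 -2.819
v -1.716 2.583 -2.06
v -3.471 0.182 -3.488
v -2.918 0.503 -4.143
v -3.082 -1.203 -3.837
v -2.529 -0.882 -4.492
v -2.323 -0.744 -3.611
v -2.564 0.112 -3.395
v -3.436 -0.812 -4.585
v -3.677 0.044 -4.369
v -2.896 -0.112 -4.82
v -2.209 -0.07 -4.218
v -3.791 -0.63 -3.762
v -3.104 -0.588 -3.16
v -3.446 0.928 0.74
v -2.801 0.679 1.143
v -3.749 1.003 2.862
v -4.394 1.252 2.46
v -2.743 1.005 1.113
v -3.69 1.329 2.833
v -2.806 1.318 1.02
v -3.753 1.642 2.739
v -2.98 1.563 0.878
v -3.927 1.887 2.597
v -3.234 1.699 0.712
v -4.182 2.023 2.432
v -3.525 1.701 0.551
v -4.473 2.025 2.271
v -3.803 1.57 0.423
v -4.75 1.894 2.142
v -4.019 1.328 0.349
v -4.966 1.652 2.069
v -4.135 1.016 0.344
v -5.083 1.34 2.063
v -4.133 0.69 0.407
v -5.081 1.013 2.126
v -4.012 0.404 0.527
v -4.96 0.728 2.247
v -3.793 0.209 0.684
v -4.741 0.533 2.404
v -3.514 0.139 0.851
v -4.462 0.463 2.571
v -3.223 0.205 0.999
v -4.171 0.528 2.719
v -2.971 0.396 1.102
v -3.919 0.719 2.822
f 2 1 4
f 2 4 3
f 4 1 5
f 4 5 3
f 5 1 6
f 5 6 3
f 6 1 7
f 6 7 3
f 7 1 8
f 7 8 3
f 8 1 9
f 8 9 3
f 9 1 10
f 9 10 3
f 10 1 2
f 10 2 3
f 12 11 14
f 12 14 13
f 14 11 15
f 14 15 13
f 15 11 16
f 15 16 13
f 16 11 17
f 16 17 13
f 17 11 18
f 17 18 13
f 18 11 19
f 18 19 13
f 19 11 20
f 19 20 13
f 20 11 21
f 20 21 13
f 21 11 22
f 21 22 13
f 22 11 23
f 22 23 13
f 23 11 24
f 23 24 13
f 24 11 25
f 24 25 13
f 25 11 26
f 25 26 13
f 26 11 27
f 26 27 13
f 27 11 28
f 27 28 13
f 28 11 12
f 28 12 13
f 30 29 33
f 30 33 31
f 31 33 34
f 31 34 32
f 33 29 35
f 33 35 34
f 34 35 36
f 34 36 32
f 35 29 37
f 35 37 36
f 36 37 38
f 36 38 32
f 37 29 39
f 37 39 38
f 38 39 40
f 38 40 32
f 39 29 41
f 39 41 40
f 40 41 42
f 40 42 32
f 41 29 43
f 41 43 42
f 42 43 44
f 42 44 32
f 43 29 45
f 43 45 44
f 44 45 46
f 44 46 32
f 45 29 30
f 45 30 46
f 46 30 31
f 46 31 32
f 47 58 52
f 47 52 48
f 47 48 54
f 47 54 57
f 47 57 58
f 48 52 56
f 52 58 51
f 58 57 49
f 57 54 53
f 54 48 55
f 50 56 51
f 50 51 49
f 50 49 53
f 50 53 55
f 50 55 56
f 51 56 52
f 49 51 58
f 53 49 57
f 55 53 54
f 56 55 48
f 60 59 63
f 60 63 61
f 61 63 64
f 61 64 62
f 63 59 65
f 63 65 64
f 64 65 66
f 64 66 62
f 65 59 67
f 65 67 66
f 66 67 68
f 66 68 62
f 67 59 69
f 67 69 68
f 68 69 70
f 68 70 62
f 69 59 71
f 69 71 70
f 70 71 72
f 70 72 62
f 71 59 73
f 71 73 72
f 72 73 74
f 72 74 62
f 73 59 75
f 73 75 74
f 74 75 76
f 74 76 62
f 75 59 77
f 75 77 76
f 76 77 78
f 76 78 62
f 77 59 79
f 77 79 78
f 78 79 80
f 78 80 62
f 79 59 81
f 79 81 80
f 80 81 82
f 80 82 62
f 81 59 83
f 81 83 82
f 82 83 84
f 82 84 62
f 83 59 85
f 83 85 84
f 84 85 86
f 84 86 62
f 85 59 87
f 85 87 86
f 86 87 88
f 86 88 62
f 87 59 89
f 87 89 88
f 88 89 90
f 88 90 62
f 89 59 60
f 89 60 90
f 90 60 61
f 90 61 62



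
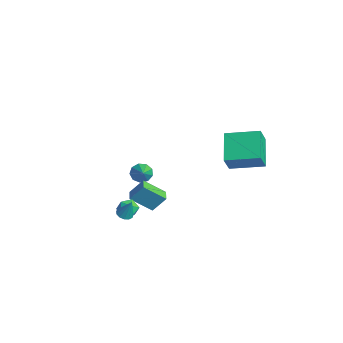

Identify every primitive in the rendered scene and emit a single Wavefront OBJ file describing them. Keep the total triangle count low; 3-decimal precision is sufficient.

v -0.302 -1.737 -1.627
v 0.209 -1.496 -2.098
v -0.469 -2.704 -2.302
v 0.042 -2.463 -2.773
v 0.239 -2.687 -2.1
v 0.342 -2.089 -1.683
v -0.602 -2.111 -2.717
v -0.499 -1.513 -2.3
v 0.024 -1.727 -2.772
v 0.543 -2.083 -2.391
v -0.803 -2.117 -2.009
v -0.284 -2.473 -1.628
v 3.996 2.527 2.597
v 2.355 3.308 3.707
v 5.119 4.302 3.008
v 3.477 5.083 4.118
v 4.503 1.937 3.762
v 2.861 2.718 4.872
v 5.625 3.712 4.173
v 3.984 4.493 5.283
v 2.182 -3.237 -0.817
v 2.549 -2.916 -1.025
v 2.618 -2.963 0.377
v 2.307 -2.747 -0.975
v 2.026 -2.734 -0.876
v 1.794 -2.881 -0.757
v 1.686 -3.141 -0.658
v 1.735 -3.432 -0.609
v 1.926 -3.66 -0.626
v 2.198 -3.755 -0.703
v 2.466 -3.685 -0.817
v 2.643 -3.473 -0.931
v 2.674 -3.187 -1.008
v -0.922 -0.181 -2.847
v -1.424 -1.44 -1.772
v -0.59 0.57 -1.813
v -1.092 -0.689 -0.738
v -0.128 -0.511 -2.862
v -0.63 -1.77 -1.787
v 0.204 0.24 -1.828
v -0.298 -1.019 -0.753
v -3.826 0.34 -2.06
v -3.485 0.107 -2.662
v -2.694 -0.02 -1.28
v -3.384 0.59 -2.585
v -3.49 0.956 -2.262
v -3.753 1.034 -1.844
v -4.05 0.787 -1.528
v -4.242 0.331 -1.46
v -4.239 -0.121 -1.672
v -4.043 -0.357 -2.066
v -3.745 -0.267 -2.457
f 1 12 6
f 1 6 2
f 1 2 8
f 1 8 11
f 1 11 12
f 2 6 10
f 6 12 5
f 12 11 3
f 11 8 7
f 8 2 9
f 4 10 5
f 4 5 3
f 4 3 7
f 4 7 9
f 4 9 10
f 5 10 6
f 3 5 12
f 7 3 11
f 9 7 8
f 10 9 2
f 14 16 13
f 17 14 13
f 13 16 15
f 15 17 13
f 14 20 16
f 18 14 17
f 18 20 14
f 16 20 15
f 19 17 15
f 15 20 19
f 19 18 17
f 20 18 19
f 22 21 24
f 22 24 23
f 24 21 25
f 24 25 23
f 25 21 26
f 25 26 23
f 26 21 27
f 26 27 23
f 27 21 28
f 27 28 23
f 28 21 29
f 28 29 23
f 29 21 30
f 29 30 23
f 30 21 31
f 30 31 23
f 31 21 32
f 31 32 23
f 32 21 33
f 32 33 23
f 33 21 22
f 33 22 23
f 35 37 34
f 38 35 34
f 34 37 36
f 36 38 34
f 35 41 37
f 39 35 38
f 39 41 35
f 37 41 36
f 40 38 36
f 36 41 40
f 40 39 38
f 41 39 40
f 43 42 45
f 43 45 44
f 45 42 46
f 45 46 44
f 46 42 47
f 46 47 44
f 47 42 48
f 47 48 44
f 48 42 49
f 48 49 44
f 49 42 50
f 49 50 44
f 50 42 51
f 50 51 44
f 51 42 52
f 51 52 44
f 52 42 43
f 52 43 44



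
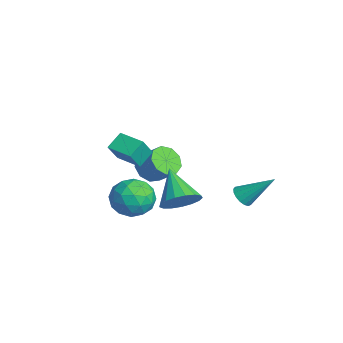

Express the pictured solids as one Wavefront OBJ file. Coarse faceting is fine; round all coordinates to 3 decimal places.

v 0.32 -3.264 -1.606
v 1.188 -2.516 -1.59
v 1.452 -4.564 -2.29
v 2.32 -3.816 -2.274
v 1.884 -4.209 -1.29
v 1.184 -3.406 -0.867
v 1.456 -3.674 -3.013
v 0.756 -2.871 -2.59
v 1.89 -2.77 -2.46
v 2.155 -3.1 -1.394
v 0.485 -3.98 -2.486
v 0.75 -4.31 -1.42
v 0.655 -2.776 -1.538
v 1.985 -4.304 -2.342
v 1.729 -4.535 -1.764
v 2.239 -4.095 -1.754
v 0.652 -3.299 -1.113
v 1.163 -2.859 -1.103
v 1.572 -3.854 -0.927
v 1.477 -4.221 -2.777
v 1.988 -3.781 -2.767
v 0.401 -2.985 -2.126
v 0.911 -2.545 -2.116
v 1.068 -3.226 -2.953
v 1.578 -2.486 -2.04
v 2.243 -3.249 -2.442
v 1.735 -3.166 -2.876
v 1.324 -2.694 -2.628
v 1.733 -2.68 -1.414
v 2.399 -3.444 -1.816
v 2.142 -3.675 -1.237
v 1.731 -3.202 -0.989
v 2.146 -2.829 -1.925
v 0.241 -3.636 -2.064
v 0.907 -4.4 -2.466
v 0.909 -3.878 -2.891
v 0.498 -3.405 -2.643
v 0.397 -3.831 -1.438
v 1.062 -4.594 -1.84
v 1.316 -4.386 -1.252
v 0.905 -3.914 -1.004
v 0.494 -4.251 -1.955
v 1.39 -1.263 -2.573
v 1.936 -0.755 -1.848
v -0.23 -1.357 -1.287
v 1.711 -0.392 -2.105
v 1.413 -0.229 -2.468
v 1.11 -0.302 -2.856
v 0.87 -0.596 -3.178
v 0.75 -1.042 -3.363
v 0.776 -1.539 -3.366
v 0.943 -1.973 -3.188
v 1.212 -2.244 -2.868
v 1.522 -2.291 -2.482
v 1.801 -2.102 -2.116
v 1.987 -1.721 -1.855
v 2.035 -1.235 -1.758
v -3.136 -1.511 -2.926
v -2.657 -1.154 -3.613
v -1.826 -0.552 -2.72
v -2.304 -0.909 -2.034
v -3.115 -0.766 -3.448
v -2.284 -0.164 -2.556
v -3.583 -0.726 -3.039
v -2.751 -0.124 -2.147
v -3.841 -1.054 -2.577
v -3.01 -0.452 -1.685
v -3.769 -1.595 -2.279
v -2.938 -0.994 -1.386
v -3.401 -2.097 -2.283
v -2.57 -1.496 -1.391
v -2.909 -2.325 -2.589
v -2.078 -1.723 -1.696
v -2.523 -2.172 -3.052
v -1.691 -1.57 -2.16
v -2.423 -1.709 -3.456
v -1.592 -1.107 -2.564
v 0.232 -4.396 0.933
v -0.223 -3.674 1.51
v -0.201 -3.835 -0.109
v -0.656 -3.113 0.468
v 1.376 -3.627 0.872
v 0.921 -2.905 1.449
v 0.943 -3.066 -0.17
v 0.488 -2.344 0.407
v 3.307 1.065 -1.423
v 3.793 1.19 -1.787
v 3.933 2.375 -0.137
v 3.585 1.38 -1.879
v 3.313 1.498 -1.867
v 3.039 1.517 -1.753
v 2.827 1.432 -1.564
v 2.725 1.264 -1.342
v 2.756 1.049 -1.139
v 2.913 0.839 -1.001
v 3.16 0.68 -0.96
v 3.441 0.609 -1.025
v 3.691 0.643 -1.181
v 3.853 0.774 -1.393
v 3.89 0.971 -1.612
f 1 38 17
f 38 12 41
f 17 41 6
f 38 41 17
f 1 17 13
f 17 6 18
f 13 18 2
f 17 18 13
f 1 13 22
f 13 2 23
f 22 23 8
f 13 23 22
f 1 22 34
f 22 8 37
f 34 37 11
f 22 37 34
f 1 34 38
f 34 11 42
f 38 42 12
f 34 42 38
f 2 18 29
f 18 6 32
f 29 32 10
f 18 32 29
f 6 41 19
f 41 12 40
f 19 40 5
f 41 40 19
f 12 42 39
f 42 11 35
f 39 35 3
f 42 35 39
f 11 37 36
f 37 8 24
f 36 24 7
f 37 24 36
f 8 23 28
f 23 2 25
f 28 25 9
f 23 25 28
f 4 30 16
f 30 10 31
f 16 31 5
f 30 31 16
f 4 16 14
f 16 5 15
f 14 15 3
f 16 15 14
f 4 14 21
f 14 3 20
f 21 20 7
f 14 20 21
f 4 21 26
f 21 7 27
f 26 27 9
f 21 27 26
f 4 26 30
f 26 9 33
f 30 33 10
f 26 33 30
f 5 31 19
f 31 10 32
f 19 32 6
f 31 32 19
f 3 15 39
f 15 5 40
f 39 40 12
f 15 40 39
f 7 20 36
f 20 3 35
f 36 35 11
f 20 35 36
f 9 27 28
f 27 7 24
f 28 24 8
f 27 24 28
f 10 33 29
f 33 9 25
f 29 25 2
f 33 25 29
f 44 43 46
f 44 46 45
f 46 43 47
f 46 47 45
f 47 43 48
f 47 48 45
f 48 43 49
f 48 49 45
f 49 43 50
f 49 50 45
f 50 43 51
f 50 51 45
f 51 43 52
f 51 52 45
f 52 43 53
f 52 53 45
f 53 43 54
f 53 54 45
f 54 43 55
f 54 55 45
f 55 43 56
f 55 56 45
f 56 43 57
f 56 57 45
f 57 43 44
f 57 44 45
f 59 58 62
f 59 62 60
f 60 62 63
f 60 63 61
f 62 58 64
f 62 64 63
f 63 64 65
f 63 65 61
f 64 58 66
f 64 66 65
f 65 66 67
f 65 67 61
f 66 58 68
f 66 68 67
f 67 68 69
f 67 69 61
f 68 58 70
f 68 70 69
f 69 70 71
f 69 71 61
f 70 58 72
f 70 72 71
f 71 72 73
f 71 73 61
f 72 58 74
f 72 74 73
f 73 74 75
f 73 75 61
f 74 58 76
f 74 76 75
f 75 76 77
f 75 77 61
f 76 58 59
f 76 59 77
f 77 59 60
f 77 60 61
f 79 81 78
f 82 79 78
f 78 81 80
f 80 82 78
f 79 85 81
f 83 79 82
f 83 85 79
f 81 85 80
f 84 82 80
f 80 85 84
f 84 83 82
f 85 83 84
f 87 86 89
f 87 89 88
f 89 86 90
f 89 90 88
f 90 86 91
f 90 91 88
f 91 86 92
f 91 92 88
f 92 86 93
f 92 93 88
f 93 86 94
f 93 94 88
f 94 86 95
f 94 95 88
f 95 86 96
f 95 96 88
f 96 86 97
f 96 97 88
f 97 86 98
f 97 98 88
f 98 86 99
f 98 99 88
f 99 86 100
f 99 100 88
f 100 86 87
f 100 87 88



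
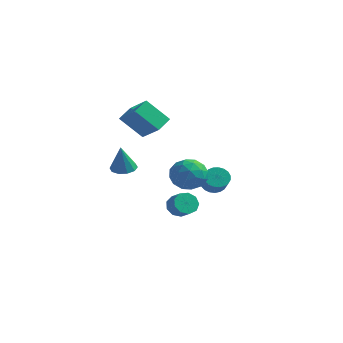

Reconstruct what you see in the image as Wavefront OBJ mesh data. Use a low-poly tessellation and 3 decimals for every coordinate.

v -3.887 0.153 3.825
v -2.43 -0.303 4.777
v -3.896 1.23 4.355
v -2.439 0.774 5.307
v -2.761 0.846 2.433
v -1.304 0.39 3.385
v -2.77 1.923 2.963
v -1.313 1.467 3.915
v -1.673 2.828 -3.357
v -1.18 3.121 -3.929
v -0.374 2.765 -3.415
v -0.867 2.472 -2.843
v -1.262 3.502 -3.536
v -0.456 3.147 -3.022
v -1.537 3.568 -3.059
v -0.73 3.213 -2.545
v -1.875 3.288 -2.721
v -1.068 2.933 -2.208
v -2.119 2.792 -2.681
v -1.312 2.437 -2.168
v -2.154 2.313 -2.957
v -1.348 1.958 -2.444
v -1.965 2.075 -3.42
v -1.158 1.719 -2.907
v -1.639 2.189 -3.853
v -0.832 1.833 -3.34
v -1.329 2.602 -4.054
v -0.522 2.246 -3.541
v 1.776 0.036 1.17
v 2.622 -0.562 0.68
v 0.778 -1.518 1.34
v 1.624 -2.116 0.85
v 1.768 -1.671 1.896
v 2.385 -0.711 1.791
v 1.015 -1.369 0.229
v 1.632 -0.409 0.124
v 2.152 -1.431 0.098
v 2.617 -1.617 1.129
v 0.783 -0.463 0.891
v 1.248 -0.649 1.922
v 2.287 -0.127 0.91
v 1.113 -1.953 1.11
v 1.198 -1.691 1.725
v 1.695 -2.043 1.437
v 2.148 -0.214 1.563
v 2.645 -0.565 1.275
v 2.143 -1.217 1.99
v 0.755 -1.515 0.745
v 1.252 -1.866 0.457
v 1.705 -0.037 0.583
v 2.202 -0.389 0.295
v 1.257 -0.863 0.03
v 2.508 -0.989 0.28
v 1.921 -1.902 0.38
v 1.563 -1.463 0.015
v 1.925 -0.899 -0.047
v 2.781 -1.098 0.886
v 2.194 -2.011 0.986
v 2.279 -1.75 1.601
v 2.642 -1.185 1.539
v 2.505 -1.608 0.544
v 1.206 -0.069 1.034
v 0.619 -0.982 1.134
v 0.758 -0.895 0.481
v 1.121 -0.33 0.419
v 1.479 -0.178 1.64
v 0.892 -1.091 1.74
v 1.475 -1.181 2.067
v 1.837 -0.617 2.005
v 0.895 -0.472 1.476
v 1.824 1.205 -0.287
v 2.436 1.375 -0.687
v 3.147 0.684 0.107
v 2.536 0.515 0.507
v 2.428 1.606 -0.479
v 3.139 0.916 0.315
v 2.317 1.769 -0.237
v 3.028 1.078 0.557
v 2.12 1.834 -0.004
v 2.831 1.143 0.79
v 1.872 1.791 0.18
v 2.583 1.1 0.974
v 1.616 1.646 0.283
v 2.327 0.955 1.077
v 1.396 1.425 0.288
v 2.107 0.734 1.082
v 1.25 1.166 0.193
v 1.961 0.475 0.987
v 1.203 0.914 0.016
v 1.914 0.223 0.81
v 1.264 0.712 -0.214
v 1.975 0.021 0.58
v 1.422 0.596 -0.457
v 2.133 -0.095 0.337
v 1.649 0.585 -0.67
v 2.36 -0.106 0.124
v 1.907 0.681 -0.817
v 2.618 -0.01 -0.023
v 2.15 0.868 -0.872
v 2.861 0.177 -0.078
v 2.337 1.113 -0.826
v 3.048 0.423 -0.033
v -2.442 -1.385 0.768
v -1.849 -1.854 0.576
v -2.278 -1.875 2.472
v -1.668 -1.42 0.683
v -1.782 -0.973 0.823
v -2.149 -0.684 0.942
v -2.627 -0.662 0.994
v -3.035 -0.916 0.961
v -3.217 -1.35 0.853
v -3.103 -1.797 0.714
v -2.736 -2.087 0.595
v -2.258 -2.108 0.542
f 2 4 1
f 5 2 1
f 1 4 3
f 3 5 1
f 2 8 4
f 6 2 5
f 6 8 2
f 4 8 3
f 7 5 3
f 3 8 7
f 7 6 5
f 8 6 7
f 10 9 13
f 10 13 11
f 11 13 14
f 11 14 12
f 13 9 15
f 13 15 14
f 14 15 16
f 14 16 12
f 15 9 17
f 15 17 16
f 16 17 18
f 16 18 12
f 17 9 19
f 17 19 18
f 18 19 20
f 18 20 12
f 19 9 21
f 19 21 20
f 20 21 22
f 20 22 12
f 21 9 23
f 21 23 22
f 22 23 24
f 22 24 12
f 23 9 25
f 23 25 24
f 24 25 26
f 24 26 12
f 25 9 27
f 25 27 26
f 26 27 28
f 26 28 12
f 27 9 10
f 27 10 28
f 28 10 11
f 28 11 12
f 29 66 45
f 66 40 69
f 45 69 34
f 66 69 45
f 29 45 41
f 45 34 46
f 41 46 30
f 45 46 41
f 29 41 50
f 41 30 51
f 50 51 36
f 41 51 50
f 29 50 62
f 50 36 65
f 62 65 39
f 50 65 62
f 29 62 66
f 62 39 70
f 66 70 40
f 62 70 66
f 30 46 57
f 46 34 60
f 57 60 38
f 46 60 57
f 34 69 47
f 69 40 68
f 47 68 33
f 69 68 47
f 40 70 67
f 70 39 63
f 67 63 31
f 70 63 67
f 39 65 64
f 65 36 52
f 64 52 35
f 65 52 64
f 36 51 56
f 51 30 53
f 56 53 37
f 51 53 56
f 32 58 44
f 58 38 59
f 44 59 33
f 58 59 44
f 32 44 42
f 44 33 43
f 42 43 31
f 44 43 42
f 32 42 49
f 42 31 48
f 49 48 35
f 42 48 49
f 32 49 54
f 49 35 55
f 54 55 37
f 49 55 54
f 32 54 58
f 54 37 61
f 58 61 38
f 54 61 58
f 33 59 47
f 59 38 60
f 47 60 34
f 59 60 47
f 31 43 67
f 43 33 68
f 67 68 40
f 43 68 67
f 35 48 64
f 48 31 63
f 64 63 39
f 48 63 64
f 37 55 56
f 55 35 52
f 56 52 36
f 55 52 56
f 38 61 57
f 61 37 53
f 57 53 30
f 61 53 57
f 72 71 75
f 72 75 73
f 73 75 76
f 73 76 74
f 75 71 77
f 75 77 76
f 76 77 78
f 76 78 74
f 77 71 79
f 77 79 78
f 78 79 80
f 78 80 74
f 79 71 81
f 79 81 80
f 80 81 82
f 80 82 74
f 81 71 83
f 81 83 82
f 82 83 84
f 82 84 74
f 83 71 85
f 83 85 84
f 84 85 86
f 84 86 74
f 85 71 87
f 85 87 86
f 86 87 88
f 86 88 74
f 87 71 89
f 87 89 88
f 88 89 90
f 88 90 74
f 89 71 91
f 89 91 90
f 90 91 92
f 90 92 74
f 91 71 93
f 91 93 92
f 92 93 94
f 92 94 74
f 93 71 95
f 93 95 94
f 94 95 96
f 94 96 74
f 95 71 97
f 95 97 96
f 96 97 98
f 96 98 74
f 97 71 99
f 97 99 98
f 98 99 100
f 98 100 74
f 99 71 101
f 99 101 100
f 100 101 102
f 100 102 74
f 101 71 72
f 101 72 102
f 102 72 73
f 102 73 74
f 104 103 106
f 104 106 105
f 106 103 107
f 106 107 105
f 107 103 108
f 107 108 105
f 108 103 109
f 108 109 105
f 109 103 110
f 109 110 105
f 110 103 111
f 110 111 105
f 111 103 112
f 111 112 105
f 112 103 113
f 112 113 105
f 113 103 114
f 113 114 105
f 114 103 104
f 114 104 105



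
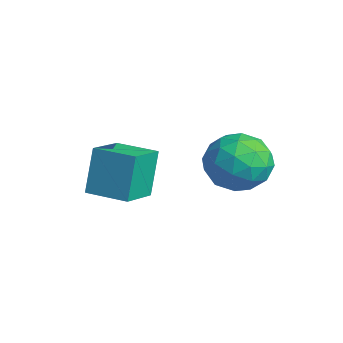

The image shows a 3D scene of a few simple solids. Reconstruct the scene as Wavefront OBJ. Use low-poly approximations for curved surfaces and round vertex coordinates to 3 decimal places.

v -1.17 1.166 4.764
v -0.396 0.589 4.206
v -2.364 0.831 3.454
v -1.59 0.254 2.896
v -2.004 -0.146 3.85
v -1.266 0.06 4.66
v -1.494 1.36 3
v -0.756 1.566 3.81
v -0.596 0.709 3.116
v -0.912 -0.222 3.642
v -1.848 1.642 4.018
v -2.164 0.711 4.544
v -0.678 0.907 4.6
v -2.082 0.513 3.06
v -2.325 0.278 3.621
v -1.87 -0.061 3.293
v -1.19 0.596 4.867
v -0.735 0.257 4.539
v -1.68 -0.175 4.33
v -2.025 1.163 3.121
v -1.57 0.824 2.793
v -0.89 1.481 4.367
v -0.435 1.142 4.039
v -1.08 1.595 3.33
v -0.341 0.638 3.631
v -1.043 0.441 2.862
v -0.986 1.091 2.923
v -0.552 1.213 3.398
v -0.527 0.091 3.94
v -1.229 -0.106 3.17
v -1.472 -0.341 3.731
v -1.038 -0.22 4.207
v -0.644 0.161 3.3
v -1.531 1.526 4.49
v -2.233 1.329 3.72
v -1.722 1.64 3.453
v -1.288 1.761 3.929
v -1.717 0.979 4.798
v -2.419 0.782 4.029
v -2.208 0.207 4.262
v -1.774 0.329 4.737
v -2.116 1.259 4.36
v -3.686 -3.145 2.231
v -4.072 -2.706 3.817
v -4.508 -2.037 1.724
v -4.894 -1.598 3.31
v -2.546 -2.282 2.27
v -2.932 -1.843 3.856
v -3.368 -1.174 1.763
v -3.754 -0.735 3.349
f 1 38 17
f 38 12 41
f 17 41 6
f 38 41 17
f 1 17 13
f 17 6 18
f 13 18 2
f 17 18 13
f 1 13 22
f 13 2 23
f 22 23 8
f 13 23 22
f 1 22 34
f 22 8 37
f 34 37 11
f 22 37 34
f 1 34 38
f 34 11 42
f 38 42 12
f 34 42 38
f 2 18 29
f 18 6 32
f 29 32 10
f 18 32 29
f 6 41 19
f 41 12 40
f 19 40 5
f 41 40 19
f 12 42 39
f 42 11 35
f 39 35 3
f 42 35 39
f 11 37 36
f 37 8 24
f 36 24 7
f 37 24 36
f 8 23 28
f 23 2 25
f 28 25 9
f 23 25 28
f 4 30 16
f 30 10 31
f 16 31 5
f 30 31 16
f 4 16 14
f 16 5 15
f 14 15 3
f 16 15 14
f 4 14 21
f 14 3 20
f 21 20 7
f 14 20 21
f 4 21 26
f 21 7 27
f 26 27 9
f 21 27 26
f 4 26 30
f 26 9 33
f 30 33 10
f 26 33 30
f 5 31 19
f 31 10 32
f 19 32 6
f 31 32 19
f 3 15 39
f 15 5 40
f 39 40 12
f 15 40 39
f 7 20 36
f 20 3 35
f 36 35 11
f 20 35 36
f 9 27 28
f 27 7 24
f 28 24 8
f 27 24 28
f 10 33 29
f 33 9 25
f 29 25 2
f 33 25 29
f 44 46 43
f 47 44 43
f 43 46 45
f 45 47 43
f 44 50 46
f 48 44 47
f 48 50 44
f 46 50 45
f 49 47 45
f 45 50 49
f 49 48 47
f 50 48 49



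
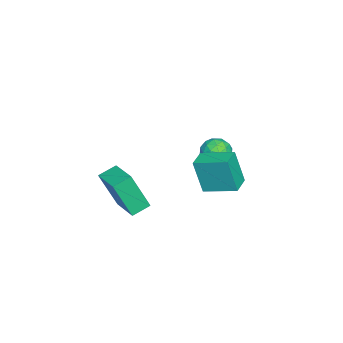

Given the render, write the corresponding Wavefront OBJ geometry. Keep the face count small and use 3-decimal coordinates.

v -2.631 2.383 -0.827
v -2.174 2.229 -1.451
v -2.366 1.231 -0.349
v -1.909 1.077 -0.973
v -1.685 1.617 -0.444
v -1.849 2.33 -0.74
v -2.691 1.13 -1.06
v -2.855 1.843 -1.356
v -2.211 1.455 -1.595
v -1.59 1.756 -1.214
v -2.95 1.704 -0.586
v -2.329 2.005 -0.205
v -2.426 2.408 -1.181
v -2.114 1.052 -0.619
v -1.983 1.37 -0.308
v -1.714 1.28 -0.675
v -2.235 2.467 -0.763
v -1.966 2.376 -1.13
v -1.679 2.016 -0.538
v -2.574 1.084 -0.67
v -2.305 0.993 -1.037
v -2.826 2.18 -1.125
v -2.557 2.09 -1.492
v -2.861 1.444 -1.262
v -2.179 1.862 -1.633
v -2.023 1.184 -1.352
v -2.483 1.216 -1.403
v -2.579 1.635 -1.577
v -1.814 2.039 -1.409
v -1.658 1.361 -1.128
v -1.526 1.679 -0.817
v -1.623 2.098 -0.991
v -1.835 1.584 -1.494
v -2.882 2.099 -0.672
v -2.726 1.421 -0.391
v -2.917 1.362 -0.809
v -3.014 1.781 -0.983
v -2.517 2.276 -0.448
v -2.361 1.598 -0.167
v -1.961 1.825 -0.223
v -2.057 2.244 -0.397
v -2.705 1.876 -0.306
v 3.054 2.793 1.199
v 2.995 2.342 2.816
v 3.179 4.261 1.613
v 3.119 3.81 3.23
v 4.001 2.71 1.21
v 3.941 2.259 2.827
v 4.125 4.178 1.624
v 4.066 3.727 3.241
v 0.112 -2.152 -3.484
v 0.298 -2.958 -1.565
v -0.529 -1.517 -3.155
v -0.343 -2.324 -1.236
v 1.303 -1.116 -3.164
v 1.489 -1.923 -1.245
v 0.662 -0.482 -2.835
v 0.848 -1.288 -0.916
f 1 38 17
f 38 12 41
f 17 41 6
f 38 41 17
f 1 17 13
f 17 6 18
f 13 18 2
f 17 18 13
f 1 13 22
f 13 2 23
f 22 23 8
f 13 23 22
f 1 22 34
f 22 8 37
f 34 37 11
f 22 37 34
f 1 34 38
f 34 11 42
f 38 42 12
f 34 42 38
f 2 18 29
f 18 6 32
f 29 32 10
f 18 32 29
f 6 41 19
f 41 12 40
f 19 40 5
f 41 40 19
f 12 42 39
f 42 11 35
f 39 35 3
f 42 35 39
f 11 37 36
f 37 8 24
f 36 24 7
f 37 24 36
f 8 23 28
f 23 2 25
f 28 25 9
f 23 25 28
f 4 30 16
f 30 10 31
f 16 31 5
f 30 31 16
f 4 16 14
f 16 5 15
f 14 15 3
f 16 15 14
f 4 14 21
f 14 3 20
f 21 20 7
f 14 20 21
f 4 21 26
f 21 7 27
f 26 27 9
f 21 27 26
f 4 26 30
f 26 9 33
f 30 33 10
f 26 33 30
f 5 31 19
f 31 10 32
f 19 32 6
f 31 32 19
f 3 15 39
f 15 5 40
f 39 40 12
f 15 40 39
f 7 20 36
f 20 3 35
f 36 35 11
f 20 35 36
f 9 27 28
f 27 7 24
f 28 24 8
f 27 24 28
f 10 33 29
f 33 9 25
f 29 25 2
f 33 25 29
f 44 46 43
f 47 44 43
f 43 46 45
f 45 47 43
f 44 50 46
f 48 44 47
f 48 50 44
f 46 50 45
f 49 47 45
f 45 50 49
f 49 48 47
f 50 48 49
f 52 54 51
f 55 52 51
f 51 54 53
f 53 55 51
f 52 58 54
f 56 52 55
f 56 58 52
f 54 58 53
f 57 55 53
f 53 58 57
f 57 56 55
f 58 56 57



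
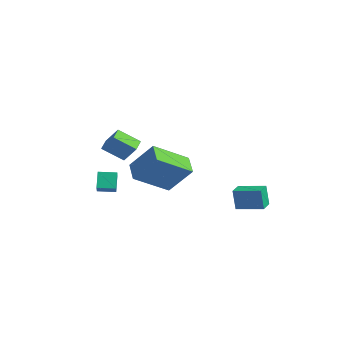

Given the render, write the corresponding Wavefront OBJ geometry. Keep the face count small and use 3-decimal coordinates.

v 0.469 3.123 -2.648
v 0.271 3.052 -1.446
v 1.55 4.091 -2.412
v 1.352 4.02 -1.211
v 1.068 2.44 -2.589
v 0.87 2.369 -1.388
v 2.149 3.408 -2.354
v 1.951 3.337 -1.152
v -2.558 -3.341 -0.404
v -1.519 -3.871 0.389
v -2.096 -2.513 -0.455
v -1.057 -3.043 0.337
v -2.083 -3.657 -1.237
v -1.044 -4.187 -0.445
v -1.621 -2.829 -1.289
v -0.582 -3.359 -0.496
v 1.975 -3.761 1.324
v 0.954 -3.41 1.748
v 2.134 -1.921 0.183
v 1.113 -1.57 0.607
v 2.847 -2.95 2.753
v 1.826 -2.599 3.177
v 3.006 -1.11 1.612
v 1.985 -0.759 2.036
v -2.9 -1.719 0.158
v -3.525 -2.67 0.938
v -3.469 -1.169 0.372
v -4.094 -2.121 1.153
v -2.206 -1.379 1.127
v -2.831 -2.331 1.908
v -2.775 -0.83 1.342
v -3.4 -1.781 2.122
f 2 4 1
f 5 2 1
f 1 4 3
f 3 5 1
f 2 8 4
f 6 2 5
f 6 8 2
f 4 8 3
f 7 5 3
f 3 8 7
f 7 6 5
f 8 6 7
f 10 12 9
f 13 10 9
f 9 12 11
f 11 13 9
f 10 16 12
f 14 10 13
f 14 16 10
f 12 16 11
f 15 13 11
f 11 16 15
f 15 14 13
f 16 14 15
f 18 20 17
f 21 18 17
f 17 20 19
f 19 21 17
f 18 24 20
f 22 18 21
f 22 24 18
f 20 24 19
f 23 21 19
f 19 24 23
f 23 22 21
f 24 22 23
f 26 28 25
f 29 26 25
f 25 28 27
f 27 29 25
f 26 32 28
f 30 26 29
f 30 32 26
f 28 32 27
f 31 29 27
f 27 32 31
f 31 30 29
f 32 30 31



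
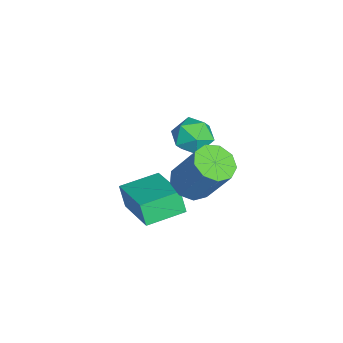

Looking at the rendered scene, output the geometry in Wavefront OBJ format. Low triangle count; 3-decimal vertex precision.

v -3.345 3.009 0.829
v -2.949 2.866 0.175
v -2.731 2.074 1.405
v -2.335 1.931 0.751
v -2.204 2.586 1.15
v -2.584 3.164 0.794
v -3.096 1.776 0.786
v -3.476 2.354 0.43
v -2.795 2.104 0.148
v -2.244 2.605 0.373
v -3.436 2.335 1.207
v -2.885 2.836 1.432
v -1.27 0.31 -1.409
v -1.5 0.12 -0.581
v -1.862 1.562 -1.285
v -2.092 1.371 -0.458
v 0.332 1.009 -0.802
v 0.102 0.818 0.025
v -0.26 2.26 -0.679
v -0.49 2.07 0.149
v 0.573 2.384 1.692
v 0.965 2.86 1.321
v 1.48 3.572 2.776
v 1.087 3.096 3.148
v 0.512 3.037 1.395
v 1.026 3.749 2.85
v 0.087 2.908 1.608
v 0.601 3.62 3.063
v -0.111 2.535 1.86
v 0.404 3.246 3.316
v 0.011 2.09 2.034
v 0.526 2.802 3.49
v 0.396 1.784 2.048
v 0.911 2.495 3.504
v 0.864 1.758 1.896
v 1.378 2.47 3.351
v 1.195 2.025 1.648
v 1.71 2.737 3.103
v 1.235 2.46 1.421
v 1.75 3.172 2.876
f 1 12 6
f 1 6 2
f 1 2 8
f 1 8 11
f 1 11 12
f 2 6 10
f 6 12 5
f 12 11 3
f 11 8 7
f 8 2 9
f 4 10 5
f 4 5 3
f 4 3 7
f 4 7 9
f 4 9 10
f 5 10 6
f 3 5 12
f 7 3 11
f 9 7 8
f 10 9 2
f 14 16 13
f 17 14 13
f 13 16 15
f 15 17 13
f 14 20 16
f 18 14 17
f 18 20 14
f 16 20 15
f 19 17 15
f 15 20 19
f 19 18 17
f 20 18 19
f 22 21 25
f 22 25 23
f 23 25 26
f 23 26 24
f 25 21 27
f 25 27 26
f 26 27 28
f 26 28 24
f 27 21 29
f 27 29 28
f 28 29 30
f 28 30 24
f 29 21 31
f 29 31 30
f 30 31 32
f 30 32 24
f 31 21 33
f 31 33 32
f 32 33 34
f 32 34 24
f 33 21 35
f 33 35 34
f 34 35 36
f 34 36 24
f 35 21 37
f 35 37 36
f 36 37 38
f 36 38 24
f 37 21 39
f 37 39 38
f 38 39 40
f 38 40 24
f 39 21 22
f 39 22 40
f 40 22 23
f 40 23 24



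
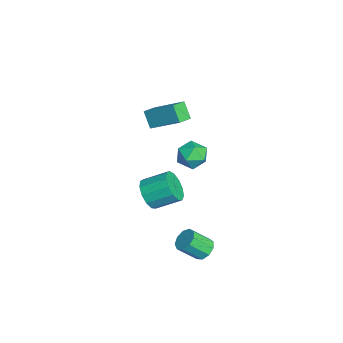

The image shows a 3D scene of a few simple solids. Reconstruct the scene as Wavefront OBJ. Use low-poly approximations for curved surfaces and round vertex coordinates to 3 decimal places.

v 2.709 -0.581 -2.852
v 2.994 -0.929 -3.234
v 3.055 -1.786 -2.411
v 2.771 -1.439 -2.028
v 3.259 -0.708 -3.024
v 3.32 -1.565 -2.201
v 3.267 -0.428 -2.734
v 3.328 -1.286 -1.911
v 3.014 -0.22 -2.498
v 3.075 -1.077 -1.675
v 2.618 -0.181 -2.428
v 2.68 -1.038 -1.605
v 2.265 -0.329 -2.556
v 2.327 -1.186 -1.733
v 2.12 -0.595 -2.822
v 2.182 -1.453 -1.999
v 2.251 -0.855 -3.102
v 2.312 -1.712 -2.279
v 2.596 -0.987 -3.265
v 2.657 -1.844 -2.442
v -1.563 -2.068 2.14
v -2.083 -2.307 2.885
v -0.85 -0.847 3.029
v -1.37 -1.086 3.774
v -0.97 -2.594 2.386
v -1.49 -2.833 3.131
v -0.257 -1.373 3.275
v -0.777 -1.612 4.02
v 0.607 -2.807 -0.76
v 1.191 -3.132 -0.302
v 1.336 -1.998 0.318
v 0.753 -1.673 -0.14
v 1.398 -2.958 -0.669
v 1.543 -1.824 -0.05
v 1.354 -2.735 -1.065
v 1.499 -1.602 -0.446
v 1.073 -2.536 -1.365
v 1.218 -1.402 -0.745
v 0.644 -2.423 -1.472
v 0.789 -1.289 -0.852
v 0.203 -2.431 -1.353
v 0.349 -1.297 -0.733
v -0.109 -2.559 -1.045
v 0.036 -1.425 -0.426
v -0.194 -2.766 -0.647
v -0.049 -1.632 -0.028
v -0.024 -2.985 -0.285
v 0.121 -1.851 0.334
v 0.346 -3.148 -0.073
v 0.491 -2.015 0.546
v 0.799 -3.203 -0.079
v 0.944 -2.069 0.54
v -2.876 0.041 -1.71
v -2.357 -0.591 -1.78
v -3.483 -0.569 -0.7
v -2.964 -1.201 -0.77
v -2.693 -0.475 -0.501
v -2.318 -0.098 -1.126
v -3.522 -1.062 -1.354
v -3.147 -0.685 -1.979
v -2.757 -1.272 -1.56
v -2.244 -0.909 -1.033
v -3.596 -0.251 -1.447
v -3.083 0.112 -0.92
f 2 1 5
f 2 5 3
f 3 5 6
f 3 6 4
f 5 1 7
f 5 7 6
f 6 7 8
f 6 8 4
f 7 1 9
f 7 9 8
f 8 9 10
f 8 10 4
f 9 1 11
f 9 11 10
f 10 11 12
f 10 12 4
f 11 1 13
f 11 13 12
f 12 13 14
f 12 14 4
f 13 1 15
f 13 15 14
f 14 15 16
f 14 16 4
f 15 1 17
f 15 17 16
f 16 17 18
f 16 18 4
f 17 1 19
f 17 19 18
f 18 19 20
f 18 20 4
f 19 1 2
f 19 2 20
f 20 2 3
f 20 3 4
f 22 24 21
f 25 22 21
f 21 24 23
f 23 25 21
f 22 28 24
f 26 22 25
f 26 28 22
f 24 28 23
f 27 25 23
f 23 28 27
f 27 26 25
f 28 26 27
f 30 29 33
f 30 33 31
f 31 33 34
f 31 34 32
f 33 29 35
f 33 35 34
f 34 35 36
f 34 36 32
f 35 29 37
f 35 37 36
f 36 37 38
f 36 38 32
f 37 29 39
f 37 39 38
f 38 39 40
f 38 40 32
f 39 29 41
f 39 41 40
f 40 41 42
f 40 42 32
f 41 29 43
f 41 43 42
f 42 43 44
f 42 44 32
f 43 29 45
f 43 45 44
f 44 45 46
f 44 46 32
f 45 29 47
f 45 47 46
f 46 47 48
f 46 48 32
f 47 29 49
f 47 49 48
f 48 49 50
f 48 50 32
f 49 29 51
f 49 51 50
f 50 51 52
f 50 52 32
f 51 29 30
f 51 30 52
f 52 30 31
f 52 31 32
f 53 64 58
f 53 58 54
f 53 54 60
f 53 60 63
f 53 63 64
f 54 58 62
f 58 64 57
f 64 63 55
f 63 60 59
f 60 54 61
f 56 62 57
f 56 57 55
f 56 55 59
f 56 59 61
f 56 61 62
f 57 62 58
f 55 57 64
f 59 55 63
f 61 59 60
f 62 61 54

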